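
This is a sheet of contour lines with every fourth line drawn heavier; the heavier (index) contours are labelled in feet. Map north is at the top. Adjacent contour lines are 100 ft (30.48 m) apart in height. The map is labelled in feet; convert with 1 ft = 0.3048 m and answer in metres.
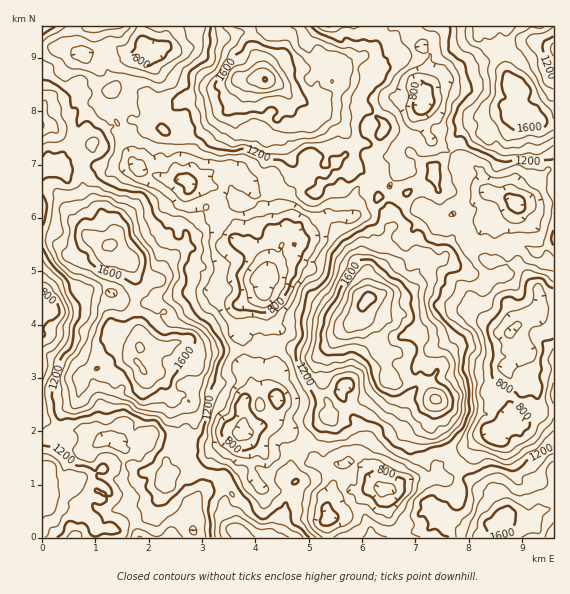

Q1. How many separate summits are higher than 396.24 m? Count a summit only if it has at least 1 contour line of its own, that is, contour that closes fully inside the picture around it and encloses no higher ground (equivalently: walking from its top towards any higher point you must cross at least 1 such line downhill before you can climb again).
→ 10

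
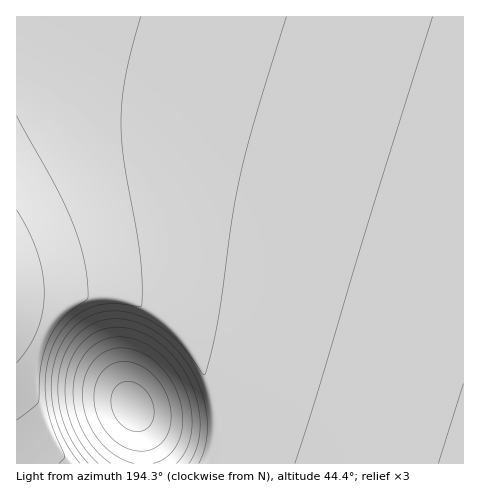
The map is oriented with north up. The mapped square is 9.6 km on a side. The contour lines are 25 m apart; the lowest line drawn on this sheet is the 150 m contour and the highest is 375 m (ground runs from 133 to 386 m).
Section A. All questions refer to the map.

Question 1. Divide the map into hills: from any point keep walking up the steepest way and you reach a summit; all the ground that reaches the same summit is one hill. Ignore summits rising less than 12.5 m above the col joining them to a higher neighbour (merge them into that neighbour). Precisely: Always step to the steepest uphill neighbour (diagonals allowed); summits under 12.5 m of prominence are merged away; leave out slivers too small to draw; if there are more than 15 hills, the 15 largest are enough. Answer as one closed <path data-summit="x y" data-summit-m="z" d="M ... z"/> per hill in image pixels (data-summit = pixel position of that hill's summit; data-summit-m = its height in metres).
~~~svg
<path data-summit="463 463" data-summit-m="279" d="M463 16l-446 0-1 277 96 2 24 7 14 7 17 13 15 14 15 21 14 32 5 21 0 30-7 24 254 0z"/><path data-summit="132 406" data-summit-m="386" d="M103 294l-87 0 0 169 192 1 8-24 0-30-7-28-12-25-15-21-25-22-27-14z"/>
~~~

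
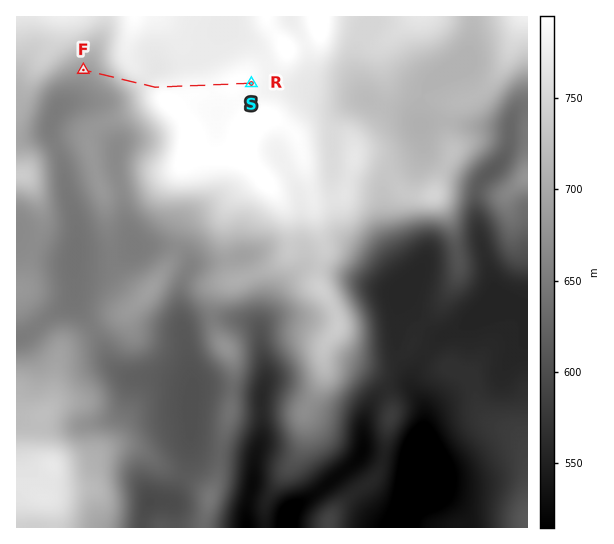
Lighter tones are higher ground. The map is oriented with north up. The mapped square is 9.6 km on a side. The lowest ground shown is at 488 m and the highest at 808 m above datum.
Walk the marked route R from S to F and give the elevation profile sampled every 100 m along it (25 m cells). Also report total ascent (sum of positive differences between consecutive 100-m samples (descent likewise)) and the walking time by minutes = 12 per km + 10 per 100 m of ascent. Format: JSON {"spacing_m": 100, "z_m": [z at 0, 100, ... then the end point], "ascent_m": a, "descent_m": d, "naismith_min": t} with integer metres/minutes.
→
{"spacing_m": 100, "z_m": [791, 793, 795, 796, 795, 794, 792, 790, 790, 790, 790, 790, 790, 789, 788, 787, 787, 786, 782, 775, 767, 762, 757, 752, 743, 733, 722, 711, 702, 694, 689, 686, 686], "ascent_m": 6, "descent_m": 110, "naismith_min": 39}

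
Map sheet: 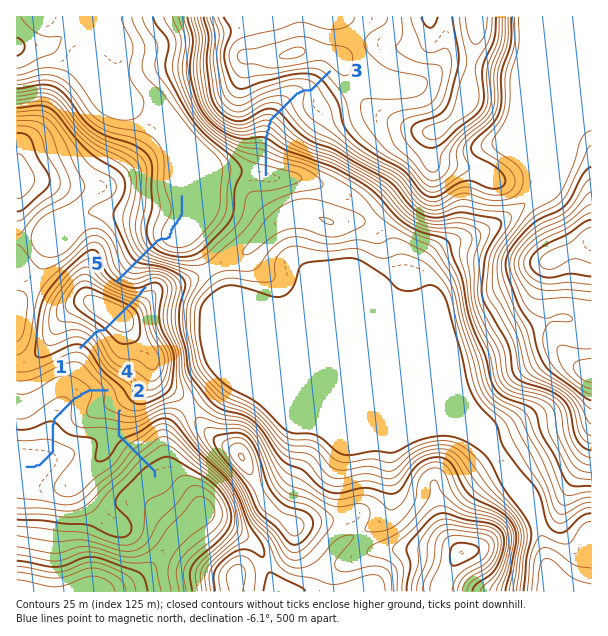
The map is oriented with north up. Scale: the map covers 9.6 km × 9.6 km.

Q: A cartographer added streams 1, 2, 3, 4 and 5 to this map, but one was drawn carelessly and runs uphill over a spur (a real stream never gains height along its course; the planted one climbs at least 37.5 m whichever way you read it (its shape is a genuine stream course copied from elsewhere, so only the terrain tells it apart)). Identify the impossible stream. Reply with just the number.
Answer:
1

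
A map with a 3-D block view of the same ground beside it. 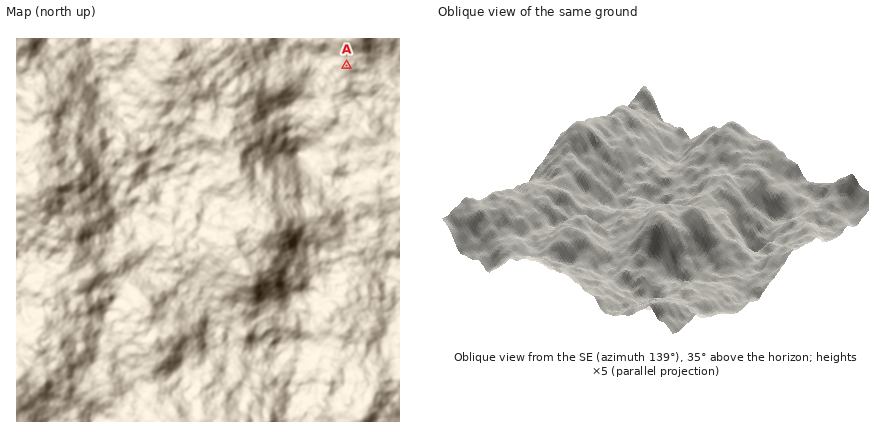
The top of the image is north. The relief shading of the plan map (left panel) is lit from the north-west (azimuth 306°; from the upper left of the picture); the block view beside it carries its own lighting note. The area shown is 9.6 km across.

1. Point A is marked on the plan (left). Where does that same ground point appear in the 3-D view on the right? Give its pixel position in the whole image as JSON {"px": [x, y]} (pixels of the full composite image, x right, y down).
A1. {"px": [829, 201]}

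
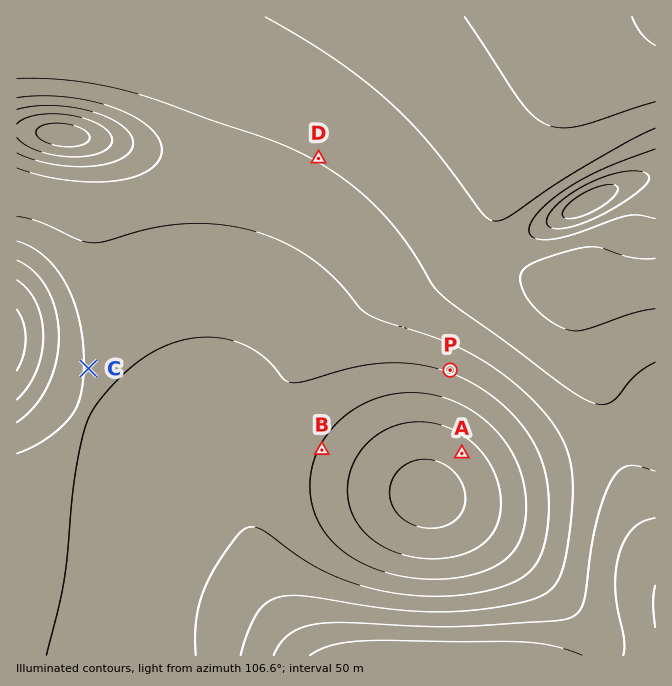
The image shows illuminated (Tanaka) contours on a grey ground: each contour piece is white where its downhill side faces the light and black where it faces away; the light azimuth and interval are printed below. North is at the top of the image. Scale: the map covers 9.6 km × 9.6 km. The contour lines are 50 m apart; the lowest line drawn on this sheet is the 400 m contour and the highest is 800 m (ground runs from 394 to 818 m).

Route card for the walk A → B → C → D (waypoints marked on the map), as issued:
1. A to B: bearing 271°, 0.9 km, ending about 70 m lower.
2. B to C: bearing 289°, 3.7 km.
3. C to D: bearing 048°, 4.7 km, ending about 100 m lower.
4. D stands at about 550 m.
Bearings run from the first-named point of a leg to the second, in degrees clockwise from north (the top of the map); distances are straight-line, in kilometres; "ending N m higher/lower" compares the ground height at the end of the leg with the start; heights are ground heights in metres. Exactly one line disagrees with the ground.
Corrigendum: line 1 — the distance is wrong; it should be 2.1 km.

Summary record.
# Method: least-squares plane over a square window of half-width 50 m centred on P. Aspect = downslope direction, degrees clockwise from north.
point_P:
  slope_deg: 7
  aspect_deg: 21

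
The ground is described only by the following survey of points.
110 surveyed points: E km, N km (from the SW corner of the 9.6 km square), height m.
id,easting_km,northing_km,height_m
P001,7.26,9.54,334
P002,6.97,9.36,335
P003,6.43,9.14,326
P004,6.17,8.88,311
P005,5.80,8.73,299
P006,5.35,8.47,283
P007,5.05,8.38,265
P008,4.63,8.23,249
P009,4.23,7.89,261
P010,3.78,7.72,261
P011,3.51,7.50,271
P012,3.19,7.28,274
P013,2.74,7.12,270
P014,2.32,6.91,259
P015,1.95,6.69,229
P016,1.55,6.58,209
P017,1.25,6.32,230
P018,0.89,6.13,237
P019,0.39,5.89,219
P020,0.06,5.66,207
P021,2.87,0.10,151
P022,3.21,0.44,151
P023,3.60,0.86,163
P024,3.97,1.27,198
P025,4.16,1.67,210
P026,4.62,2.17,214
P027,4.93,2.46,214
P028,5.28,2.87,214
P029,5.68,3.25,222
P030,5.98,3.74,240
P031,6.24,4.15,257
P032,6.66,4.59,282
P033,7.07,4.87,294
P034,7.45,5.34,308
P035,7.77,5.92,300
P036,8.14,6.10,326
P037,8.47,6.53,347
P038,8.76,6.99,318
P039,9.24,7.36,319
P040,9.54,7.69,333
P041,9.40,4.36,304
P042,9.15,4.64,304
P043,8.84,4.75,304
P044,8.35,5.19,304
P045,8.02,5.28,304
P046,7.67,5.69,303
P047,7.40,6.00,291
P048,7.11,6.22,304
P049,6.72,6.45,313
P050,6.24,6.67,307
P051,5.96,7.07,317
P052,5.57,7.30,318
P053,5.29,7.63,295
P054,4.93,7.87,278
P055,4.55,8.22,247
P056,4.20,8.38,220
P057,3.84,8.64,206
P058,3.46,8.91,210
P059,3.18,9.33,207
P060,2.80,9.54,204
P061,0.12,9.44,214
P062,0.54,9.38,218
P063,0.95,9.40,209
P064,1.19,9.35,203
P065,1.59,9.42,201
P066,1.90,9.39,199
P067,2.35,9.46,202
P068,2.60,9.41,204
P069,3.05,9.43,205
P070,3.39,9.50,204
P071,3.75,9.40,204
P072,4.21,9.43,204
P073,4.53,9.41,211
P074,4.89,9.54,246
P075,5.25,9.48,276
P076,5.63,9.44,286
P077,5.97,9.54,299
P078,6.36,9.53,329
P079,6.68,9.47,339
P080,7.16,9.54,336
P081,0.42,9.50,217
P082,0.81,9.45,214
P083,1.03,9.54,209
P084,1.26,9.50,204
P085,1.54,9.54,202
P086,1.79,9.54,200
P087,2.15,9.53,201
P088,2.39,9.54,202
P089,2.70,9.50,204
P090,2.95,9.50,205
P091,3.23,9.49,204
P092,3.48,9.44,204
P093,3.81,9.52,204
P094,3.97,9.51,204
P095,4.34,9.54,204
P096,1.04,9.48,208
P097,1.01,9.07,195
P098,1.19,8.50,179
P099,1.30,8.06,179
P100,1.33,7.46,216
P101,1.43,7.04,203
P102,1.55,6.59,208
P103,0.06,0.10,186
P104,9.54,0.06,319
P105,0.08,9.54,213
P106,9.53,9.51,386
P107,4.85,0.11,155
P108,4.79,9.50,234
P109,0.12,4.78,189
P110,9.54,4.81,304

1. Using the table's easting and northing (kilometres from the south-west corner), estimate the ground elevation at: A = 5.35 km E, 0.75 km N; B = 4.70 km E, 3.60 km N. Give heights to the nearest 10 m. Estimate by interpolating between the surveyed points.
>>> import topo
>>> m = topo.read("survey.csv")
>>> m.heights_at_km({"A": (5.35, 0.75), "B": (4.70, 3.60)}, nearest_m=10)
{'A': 180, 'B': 230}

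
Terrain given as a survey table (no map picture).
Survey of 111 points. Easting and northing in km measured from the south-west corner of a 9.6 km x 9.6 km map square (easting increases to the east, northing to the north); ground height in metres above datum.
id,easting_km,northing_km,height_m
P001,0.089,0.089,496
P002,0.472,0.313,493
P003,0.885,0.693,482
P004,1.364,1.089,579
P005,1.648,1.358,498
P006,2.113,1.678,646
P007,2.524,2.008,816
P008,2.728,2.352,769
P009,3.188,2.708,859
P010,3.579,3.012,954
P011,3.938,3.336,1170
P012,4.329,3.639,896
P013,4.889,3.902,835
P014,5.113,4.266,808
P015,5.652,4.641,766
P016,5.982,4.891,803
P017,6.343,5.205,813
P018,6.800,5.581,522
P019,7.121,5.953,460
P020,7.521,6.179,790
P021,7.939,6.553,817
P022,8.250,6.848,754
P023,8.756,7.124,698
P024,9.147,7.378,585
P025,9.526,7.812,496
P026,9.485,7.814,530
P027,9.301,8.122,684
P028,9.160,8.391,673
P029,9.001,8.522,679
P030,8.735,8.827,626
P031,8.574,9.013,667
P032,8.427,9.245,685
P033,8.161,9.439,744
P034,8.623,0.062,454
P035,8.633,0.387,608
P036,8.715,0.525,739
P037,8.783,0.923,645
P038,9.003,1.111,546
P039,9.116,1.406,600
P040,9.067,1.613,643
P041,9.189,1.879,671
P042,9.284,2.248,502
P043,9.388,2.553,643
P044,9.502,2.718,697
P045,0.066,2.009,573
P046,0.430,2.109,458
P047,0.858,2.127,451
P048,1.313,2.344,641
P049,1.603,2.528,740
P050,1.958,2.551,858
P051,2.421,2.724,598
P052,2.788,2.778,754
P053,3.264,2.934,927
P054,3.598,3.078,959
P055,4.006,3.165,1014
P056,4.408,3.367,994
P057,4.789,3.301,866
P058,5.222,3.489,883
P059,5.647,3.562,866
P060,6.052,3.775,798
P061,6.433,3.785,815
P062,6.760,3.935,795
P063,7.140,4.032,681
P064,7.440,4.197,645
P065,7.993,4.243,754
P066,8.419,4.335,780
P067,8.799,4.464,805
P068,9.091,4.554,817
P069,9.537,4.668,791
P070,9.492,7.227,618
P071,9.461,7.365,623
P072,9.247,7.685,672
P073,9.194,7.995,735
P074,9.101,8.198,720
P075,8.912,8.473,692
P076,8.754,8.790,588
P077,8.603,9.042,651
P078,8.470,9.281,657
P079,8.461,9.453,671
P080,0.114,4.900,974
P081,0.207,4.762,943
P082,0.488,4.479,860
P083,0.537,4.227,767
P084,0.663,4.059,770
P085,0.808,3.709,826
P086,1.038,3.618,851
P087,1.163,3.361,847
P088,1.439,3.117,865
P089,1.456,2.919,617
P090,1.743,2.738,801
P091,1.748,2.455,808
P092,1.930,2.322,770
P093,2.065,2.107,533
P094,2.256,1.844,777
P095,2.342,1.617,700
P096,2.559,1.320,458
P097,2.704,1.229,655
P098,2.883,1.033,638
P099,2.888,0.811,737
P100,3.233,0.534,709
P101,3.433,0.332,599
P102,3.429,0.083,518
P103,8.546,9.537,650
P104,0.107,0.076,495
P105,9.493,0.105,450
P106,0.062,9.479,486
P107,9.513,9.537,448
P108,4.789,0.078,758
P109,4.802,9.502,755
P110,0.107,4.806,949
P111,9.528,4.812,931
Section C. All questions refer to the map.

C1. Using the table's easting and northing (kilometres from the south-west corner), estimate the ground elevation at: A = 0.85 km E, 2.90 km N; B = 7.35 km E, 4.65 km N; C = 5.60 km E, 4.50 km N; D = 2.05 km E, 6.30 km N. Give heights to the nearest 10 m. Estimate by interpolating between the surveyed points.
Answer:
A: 780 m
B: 760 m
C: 790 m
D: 980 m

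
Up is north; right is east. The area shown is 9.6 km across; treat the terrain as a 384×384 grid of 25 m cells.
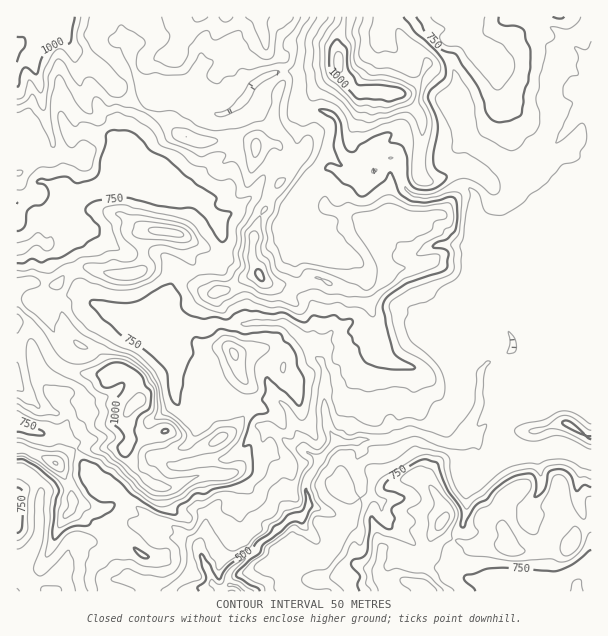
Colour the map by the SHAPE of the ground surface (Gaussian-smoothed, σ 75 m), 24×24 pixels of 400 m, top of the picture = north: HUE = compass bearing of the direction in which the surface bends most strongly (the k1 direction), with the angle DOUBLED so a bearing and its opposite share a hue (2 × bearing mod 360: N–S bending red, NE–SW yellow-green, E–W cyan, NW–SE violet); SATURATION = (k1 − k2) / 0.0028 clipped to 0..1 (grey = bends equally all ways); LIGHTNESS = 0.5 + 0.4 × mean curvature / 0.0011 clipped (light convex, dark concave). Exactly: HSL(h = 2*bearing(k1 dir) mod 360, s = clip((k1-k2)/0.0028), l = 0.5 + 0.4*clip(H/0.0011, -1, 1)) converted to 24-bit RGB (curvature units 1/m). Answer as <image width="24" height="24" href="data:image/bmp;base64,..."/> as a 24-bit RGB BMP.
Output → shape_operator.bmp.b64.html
<image width="24" height="24" href="data:image/bmp;base64,Qk32BgAAAAAAADYAAAAoAAAAGAAAABgAAAABABgAAAAAAMAGAAATCwAAEwsAAAAAAAAAAAAAbFufbqNcb06fwsJTiUo8ilE0lLA5J9lnO1AA7ADZW8qBbplzVEvAm1HOTXiseNOphdvM3U+elT+BfGZXdG9OfH1UppNSRJKTIoZo5ZdlN3F5z4uhbVvBrNnmzrzcMQxO5J+bAFIe11fulq20T3CDQnOpZDfN29yBdjVNvYtIeVOjq1zAi63cYYfY1XjeJ8m5Gfbm/1t4I245PKg9Zq9VdUo/gz8VE6SyeZVv3auzADcXafIW1zSkRZKIN9AtzFQ1iEN98LWgC2+HqVx1qNCLaUVxWIqD8Vjk8MkeJjau9tjVYmvLnTl+gxwVcuNBfXglMnhCo5plwomzDKpAbHsAqatGKN5afSItp2ZJuu2bABDD2Y7a0ZBrK2uIvrtsNzq10QFQTGENevY7Phckcxk+0vnw2tD5w4n4fnr0P92RWmaLydZjATq7rMChLzyGpZDoiYzavfGnIhIsJmVH6rXWRiP89fbVK2KtI6n/zP//owS1linAyvbOUHIgTl8csngXY58I40drdlK0gdi6ADMz5NejRUW3Qph5aMxJ3pKmdjejWIJpR3cma2MVm7seVBsPnUwJSDwPeTNWMH654+l7VkHv0u75BTOf+dLwKbrRgz8qlSFNjOqxVCIAdYgVTIQUdn8Xf2EYT3c5kW12h1uyxJTpuxvRke3/QM17bsTgRVirSmSL7MrBHPQqWxEKeT9cZYA72kVIUarN3iVNFTyhvXdzgJ+ciGmgiaC+a5WFbnabXXOJY4ZdVH9COt5LiC0siuK3XylIgDxUgshhL8VA6/TULBNSkol5gEpvvtx9Vh99rOGoLiCHso9vkYJ7fHJsmpZtesCiYV2IYmGPg5aLhHJ/gYlyf3FzyixTe9HQG5LeaOjY1fL2oR9nckWBjWZ/lEmguuebOlSaocuWVhpzkah3mX+Mhr+2mMzYskSmhWmGX4ptholtinx4dXuFhnd7RsxMTivPheG7QrFBYj4ieUdHZnCDTaSfcey8yFTMsZDNmyY9gTJjXpltlZl7h8x7YD1GfmBmgnJ8hZqYcGaFiI9/d2+Fk4Jr4NF+pDN7mJhLcEpKgW9hfYV0hmOJljYzhKIUPDoTW0oNx8cfTJujVHZHib1Lepk+bFNmcIpycZGRhXVwdHCGh4yBcGeCqWp950RUX9tXbzRNdjwzpqE3O38uPVl2gJ3h6NT3piDIt/DffJLpg0zEm8TjpoPbzz9JOWQ2Y4I8TXlTd4GEeYSBgIByfHCEbZ6Au2mBd06suHDoscLvr6Hx9bTzKSBiUqQrHUMc6mdri+icLzx3ZN1shzZCZTFH5NSdnXzjwMPpPY+4aGV+gXl4fYV+eYGHcoh1WpUdYGg5bYlLaE03mjAr6kQbc7nogO7wHR919++gWK81ZEdodFhSgVJiabR2rYleqZFDnq8aKId5cF5+f4Z8foSAdoGBfoSDvXi4XJN/iV2KVVC1m+bdl9np3VauoShXTDpwKc4r7m1TQFVtlmKLYJ63o7XappPHmaPf6M/xMVvSh0uOdo5rdYF3fH98doB8U79Df2CbToBJPKg8iYY+b1c6d2FKfFFMhF5QKqAq9ZBvJHZnZbCWZLB+OlxYxNJpMwgARH4AxAAvcqw9gZmicIJ/dIJ4c35+y2qXhFVNnq5vQqd5eXBxfGtqeVVckH1SbISu04BgKqVu4YekJntRnItLR3o3u6cu+V/XYWjSeGHOiczLkEt9pIGff3WIa32Ek2mIjciuV5PFv0OpbmNzh0p0v0mRq/PxSYfYdpzaenvSYYDF0orQlC2YY5M+dUKT0exZQpByU4BcejhBpqBzS4VMWnmaiWyigl9Bito7iDdAtq5DXkJNV7Gvh+G2nJdMeFE/UJpWzoZYPXN2vGdWeRVrzYlcOmEoTN4zWpXQWzp6rHiGjJ6Ch6mmXW+MWm+PNeCKFOCRvrpqpzqSktnDRpGckIVhgU1el5tiQHFYxp5+RyaFqCxAbj56zOT019T3n//jNhomSDhcq6dzmauFbo5lYmN8amyH8r6CJBdxq75odtPIul65kzdyoKVIPI2DrYSHlWVRM3QZjwynoT24zf7SKbG0tZNIyxdTmIrYMhxmjrmBn6WOdpKVXmN5bneGyaSClyWzeOeYSmmTekl4V2ex06WxTT+EZJxRo1WpqeaqI0qWPFef+/vQHyxEcUlLdMaQxwVjPKWwj8WsloifnHCHXGh9emRyZqV5n26oycVpU0lydV2FYICIn6FpvGizi3S4Rm6X2b5+Qpm3Fl1e+sd0QkJ+Rpp+hyQzl1G0pMKCV5NThHhTlkpduFSFSqSr"/>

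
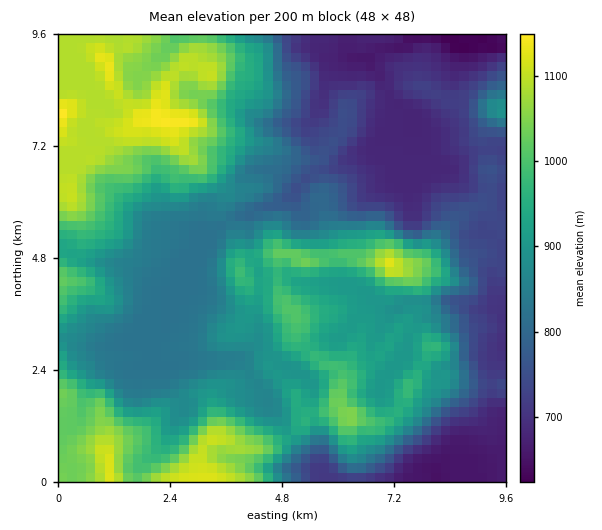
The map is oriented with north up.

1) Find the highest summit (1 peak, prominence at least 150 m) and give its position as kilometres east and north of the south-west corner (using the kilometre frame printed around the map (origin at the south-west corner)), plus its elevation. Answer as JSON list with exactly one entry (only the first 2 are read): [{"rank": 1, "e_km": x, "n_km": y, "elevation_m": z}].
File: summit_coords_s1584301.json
[{"rank": 1, "e_km": 7.11, "n_km": 4.66, "elevation_m": 1132}]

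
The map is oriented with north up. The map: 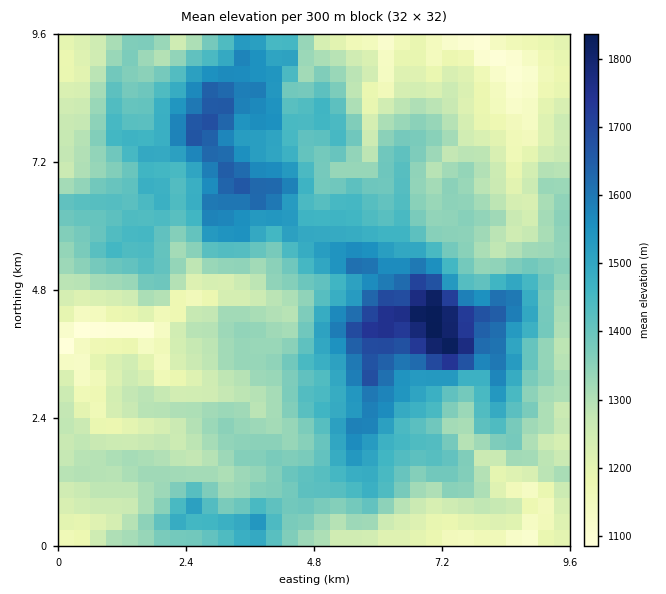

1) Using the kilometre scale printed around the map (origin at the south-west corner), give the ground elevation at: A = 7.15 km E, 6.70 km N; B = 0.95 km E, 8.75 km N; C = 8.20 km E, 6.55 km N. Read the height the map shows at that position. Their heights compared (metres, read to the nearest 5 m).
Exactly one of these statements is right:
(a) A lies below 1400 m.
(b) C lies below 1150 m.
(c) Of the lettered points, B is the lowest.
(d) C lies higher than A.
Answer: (a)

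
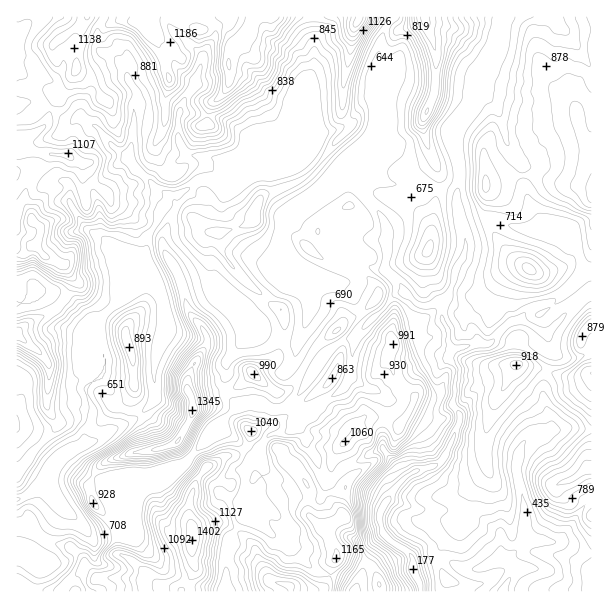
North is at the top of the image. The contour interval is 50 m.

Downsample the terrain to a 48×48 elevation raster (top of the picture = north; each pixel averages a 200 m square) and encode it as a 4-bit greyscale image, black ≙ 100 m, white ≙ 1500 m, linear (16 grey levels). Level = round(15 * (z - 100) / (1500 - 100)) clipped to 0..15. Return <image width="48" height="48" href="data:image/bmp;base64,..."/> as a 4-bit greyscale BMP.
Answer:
<image width="48" height="48" href="data:image/bmp;base64,Qk32BAAAAAAAAHYAAAAoAAAAMAAAADAAAAABAAQAAAAAAIAEAAATCwAAEwsAABAAAAAAAAAAAAAAABEREQAiIiIAMzMzAERERABVVVUAZmZmAHd3dwCIiIgAmZmZAKqqqgC7u7sAzMzMAN3d3QDu7u4A////AGZnd4mau8zLmJrN3LunZ3UxNERDM0RFVmVWeImau7zMqZrMy6qoZ3QhNEQzMzNEVlVVaHiaqqzcqZu7qqq6d1QiREQzMzREVVVWd2iZmbzdqZqpmaq6hUIiRERDM0REVVVmZVeIis3tuZqZmau6hCI0RVVERDREVmZVVVeIis3tupmJmau6gyNEVVVURDRVVlVURXiIirzcuoiJmrq7gyNEVVVVVEVmZ0VERpiIiavLmYiJmqqqdCJEVVVVVUV4d1REV4iIiIrLmZiJmqmZdDI0VVZmZEaIh2REZ4iIiIirqZiZmqmZlkMjRFZmZFeImGVEVomZmIiLupiJqpmZmGQzM1ZnVFZ3iWZURWirzLqImpiKqYmpmHZVQ0Z3VEVmeFZlREVpq8yniImJmImqqXh2ZEV3ZUVWZ1VmZVVWeJzId4qYh4maqYmXZUV3ZVVVZ1Z3ZVVWZ4rKh4iIh3iZqZmYdkV3dlVVZ1Z3ZVZmZnrcmHd3d3eImZmZdkV3d2ZmeFaHZVZndnvbmIiIh3h3iImZdlZ3h3ZniWaHZVVodXvKiImYd3iHeJmYZlZ3iHd3iWeYZVVodWrKh4mHd3eHeJmHZVZ4iYd3iXmXZVVodWirh3d3d3d3eJmGVEZniIZmeJqXZVV4ZVaKl2Z3dnd3eJmGVURVZmZmeKmHZVV4ZVZ5l2ZndmeHZ4l2VVVVVmVWeJmHZVV4dlaJh2ZndmZ4dnhmVFVmZVZVaIiIdmVmdleHdmZ3dmZ3d2dlVVZmZmZmZoiIiGZVZVeHZmd3ZmZmZ3VVVVZmZmZmZoeImXZVVWd2Znd2ZmZmZ3VWZVZnd4h2ZoiaqXZVVWh2Z3dmZmZmZlVmdlVneJmHZqq7uWVVVXd3d3ZmZmZmZlZ3h1VniJiHdrzLqWVVVnd3d3ZmZnZmZlZoh1VniId2Z7y6mGVWZnZ4iHdmZmZmZlVnh2Vnd3ZmZ7zKh2d3ZmZ4iIh2ZmZmZlVnd1VndmZmZ7y6mIiIdmZ3d4iGZmZmZlZndlVnd3Z3eKqpiZmYdmZ3dniHZmZmZmZmZlZ4h3d4iaqpmZmYdmZnZmd3dmZmZmZmZmaIiHiJmqqZmpmHd4h2ZmZmd3ZmZmZmZ2aIiHiJmqqqqqh3eIh3ZmZmZndmZmZmd2aIh3iImaqruqh3iYh3dmZmZmd2ZmZndmaId4iImaqpmZiHiZeIiHZmZmZ3ZmZndmZ4d4iJmaqpmYiYiZiaqHZmZmZ4dmZ4hmZ3d4iJmZmpmImYiaiaqYd2ZmaIdmZ5l2Znd4iJmZmamZqoiaiaupiHZmeIdmZ4qGZmZ4iZmZmqqqqYiaqavLqXZmeJdmZnqWZmZ4iZmZmqu6qYmruZvcupdmeJdmZnmXZmZ4iZmJmqu6mImsupvdy6h2eJhmZnmXZmZ4iIiJmru6mYm8u5vd3KmHeKlmZnqoZmZoiIiJq7u6mZrMuqvd3LmIiap2ZoqodmZniHeJmru6qqzMu8vN3MqYmruHeKuph2Znd3eJmqvLu8zLvMzM3dyqqs24eLuph2Znd3eA=="/>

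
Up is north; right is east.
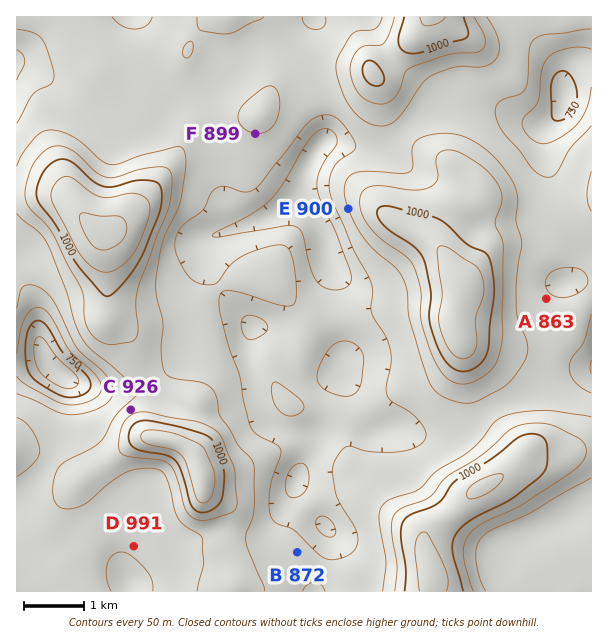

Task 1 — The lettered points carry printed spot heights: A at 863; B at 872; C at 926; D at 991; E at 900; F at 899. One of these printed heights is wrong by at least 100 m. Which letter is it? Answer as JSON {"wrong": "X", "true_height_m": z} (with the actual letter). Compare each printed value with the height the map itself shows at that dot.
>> {"wrong": "D", "true_height_m": 866}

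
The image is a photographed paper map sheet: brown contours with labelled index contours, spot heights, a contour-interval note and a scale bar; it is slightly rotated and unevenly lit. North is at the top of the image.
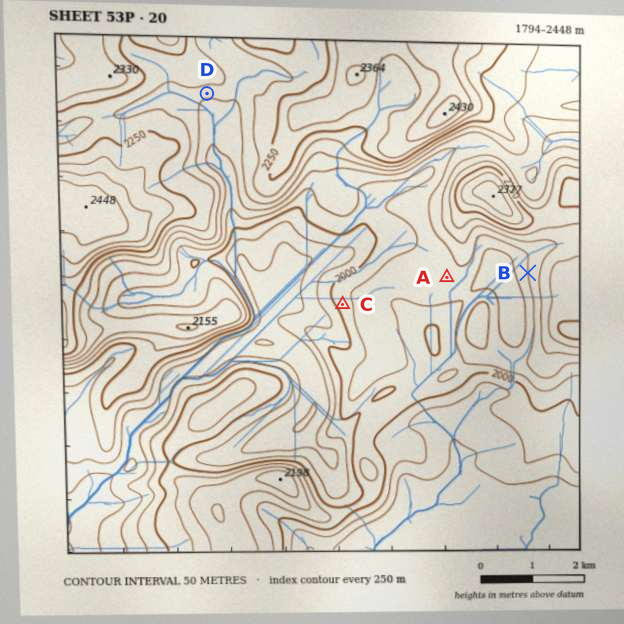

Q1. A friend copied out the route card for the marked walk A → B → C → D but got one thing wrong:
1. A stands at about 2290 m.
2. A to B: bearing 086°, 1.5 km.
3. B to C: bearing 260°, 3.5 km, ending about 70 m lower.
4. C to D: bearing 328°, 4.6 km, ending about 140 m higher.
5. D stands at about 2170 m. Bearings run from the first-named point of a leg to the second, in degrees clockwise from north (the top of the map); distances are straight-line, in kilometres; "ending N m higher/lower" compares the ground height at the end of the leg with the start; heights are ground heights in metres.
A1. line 1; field height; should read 2090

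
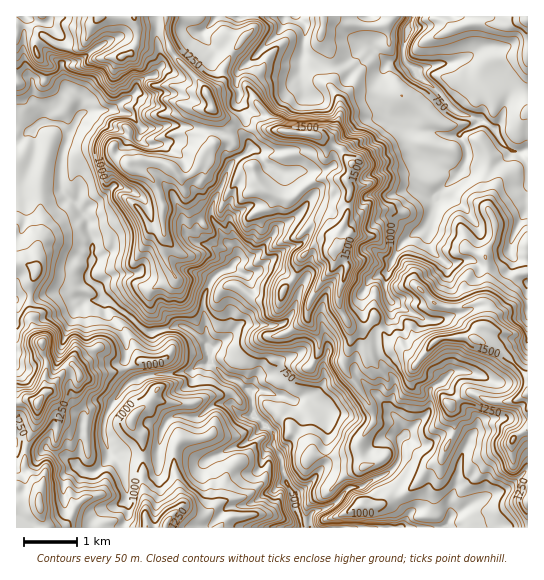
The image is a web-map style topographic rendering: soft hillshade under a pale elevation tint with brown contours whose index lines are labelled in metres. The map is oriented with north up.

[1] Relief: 490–1590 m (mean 1040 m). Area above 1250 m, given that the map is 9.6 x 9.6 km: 20.2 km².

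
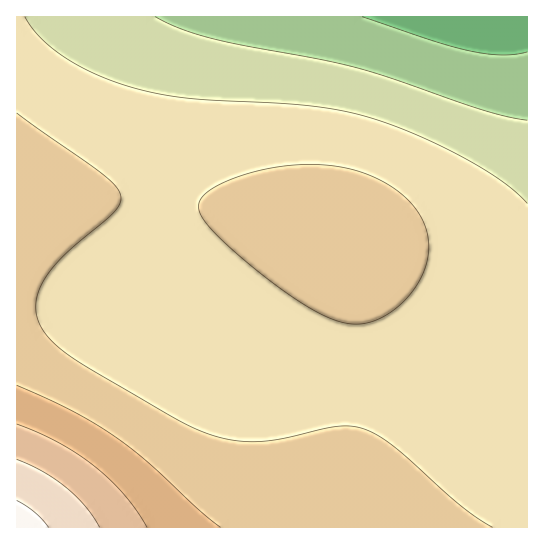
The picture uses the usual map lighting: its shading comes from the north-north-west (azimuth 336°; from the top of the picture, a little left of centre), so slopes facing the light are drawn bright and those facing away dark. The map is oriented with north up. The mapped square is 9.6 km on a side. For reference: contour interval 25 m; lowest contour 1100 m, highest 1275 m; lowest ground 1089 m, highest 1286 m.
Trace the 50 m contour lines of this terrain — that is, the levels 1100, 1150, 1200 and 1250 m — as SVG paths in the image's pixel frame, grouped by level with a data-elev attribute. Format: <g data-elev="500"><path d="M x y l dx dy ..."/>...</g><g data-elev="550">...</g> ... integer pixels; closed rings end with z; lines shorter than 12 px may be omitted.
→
<g data-elev="1100"><path d="M527 52l-25 3-32-4-37-10-71-24"/></g><g data-elev="1150"><path d="M527 203l-24-21-39-24-49-24-46-17-30-7-32-4-101-6-31-3-33-7-31-9-29-13-25-16-19-17-13-18"/></g><g data-elev="1200"><path d="M221 527l-23-18-52-48-31-24-42-26-56-26"/></g><g data-elev="1250"><path d="M100 527l-15-21-19-19-24-16-25-12"/></g>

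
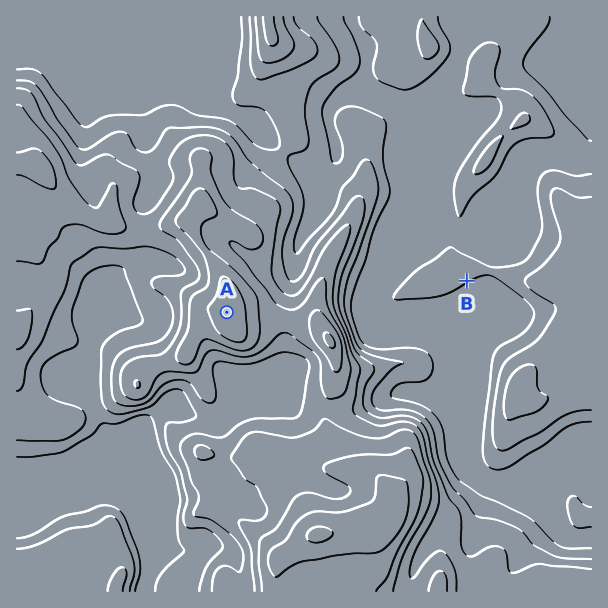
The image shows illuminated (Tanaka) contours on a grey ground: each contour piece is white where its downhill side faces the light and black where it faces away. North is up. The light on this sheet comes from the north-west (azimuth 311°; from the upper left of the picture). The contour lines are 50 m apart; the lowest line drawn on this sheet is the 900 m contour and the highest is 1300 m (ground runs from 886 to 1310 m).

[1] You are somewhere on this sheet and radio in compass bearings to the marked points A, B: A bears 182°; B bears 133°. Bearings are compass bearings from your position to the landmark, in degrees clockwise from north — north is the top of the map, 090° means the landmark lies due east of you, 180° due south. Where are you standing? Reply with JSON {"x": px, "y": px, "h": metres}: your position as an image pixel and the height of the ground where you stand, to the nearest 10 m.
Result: {"x": 235, "y": 65, "h": 990}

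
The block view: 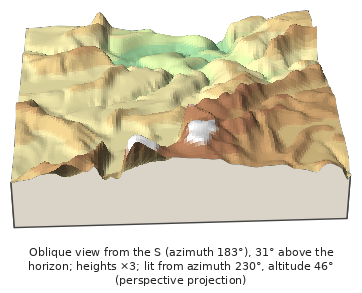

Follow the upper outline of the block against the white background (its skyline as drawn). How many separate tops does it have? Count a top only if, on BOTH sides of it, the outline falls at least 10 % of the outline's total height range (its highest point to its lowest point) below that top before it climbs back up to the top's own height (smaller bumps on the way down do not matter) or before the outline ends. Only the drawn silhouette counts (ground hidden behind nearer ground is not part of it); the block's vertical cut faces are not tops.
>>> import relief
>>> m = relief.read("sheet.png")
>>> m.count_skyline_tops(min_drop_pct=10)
2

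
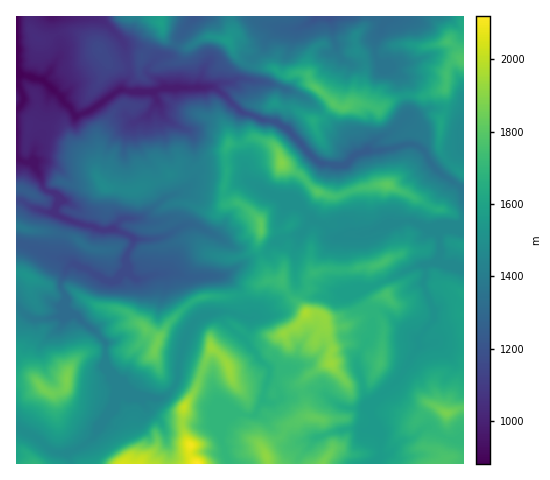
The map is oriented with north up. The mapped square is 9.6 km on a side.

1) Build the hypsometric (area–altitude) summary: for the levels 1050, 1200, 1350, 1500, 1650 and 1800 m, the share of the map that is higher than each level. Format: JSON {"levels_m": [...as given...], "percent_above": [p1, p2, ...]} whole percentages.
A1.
{"levels_m": [1050, 1200, 1350, 1500, 1650, 1800], "percent_above": [94, 86, 73, 51, 25, 6]}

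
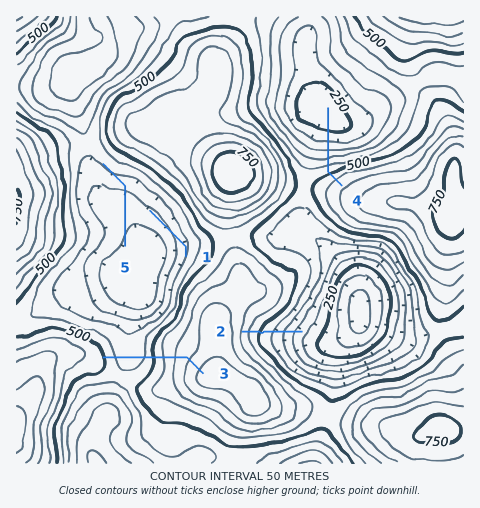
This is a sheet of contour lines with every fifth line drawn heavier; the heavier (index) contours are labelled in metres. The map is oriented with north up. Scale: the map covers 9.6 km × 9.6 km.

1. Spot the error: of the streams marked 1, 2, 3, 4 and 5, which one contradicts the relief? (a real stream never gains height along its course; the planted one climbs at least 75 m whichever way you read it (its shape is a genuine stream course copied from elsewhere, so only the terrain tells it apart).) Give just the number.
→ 3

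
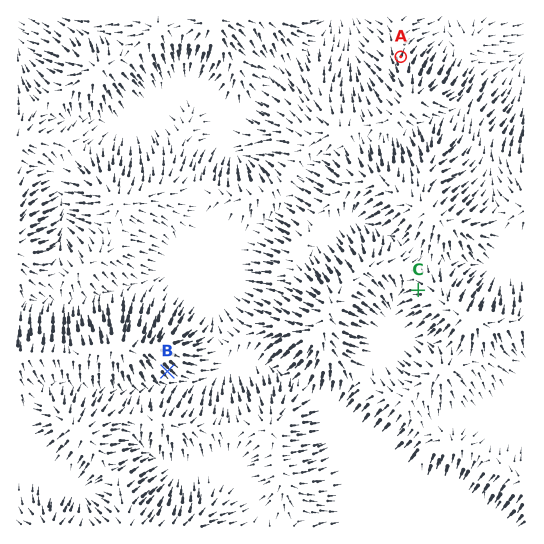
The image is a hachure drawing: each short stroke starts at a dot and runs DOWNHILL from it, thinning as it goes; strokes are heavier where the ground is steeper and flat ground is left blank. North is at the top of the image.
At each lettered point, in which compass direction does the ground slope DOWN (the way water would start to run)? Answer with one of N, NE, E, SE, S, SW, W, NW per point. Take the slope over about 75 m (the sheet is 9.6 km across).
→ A N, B SE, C W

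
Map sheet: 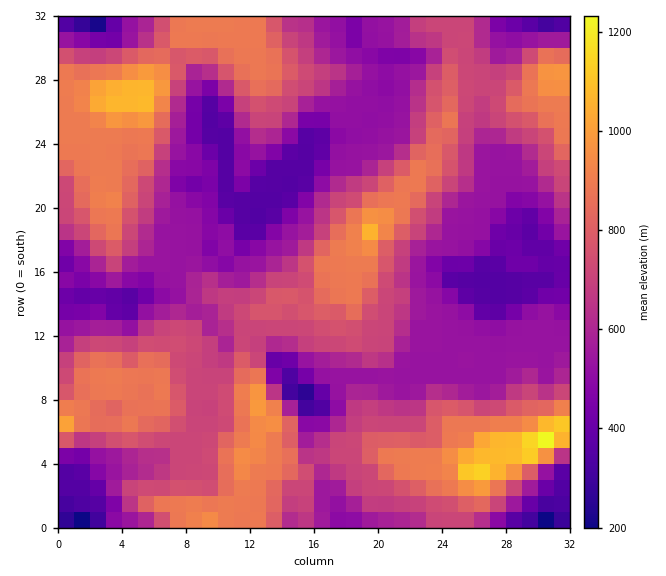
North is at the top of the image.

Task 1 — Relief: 170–1250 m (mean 660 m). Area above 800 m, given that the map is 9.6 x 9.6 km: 24.5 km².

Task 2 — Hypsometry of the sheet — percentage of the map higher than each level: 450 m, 87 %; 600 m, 57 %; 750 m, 30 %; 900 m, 6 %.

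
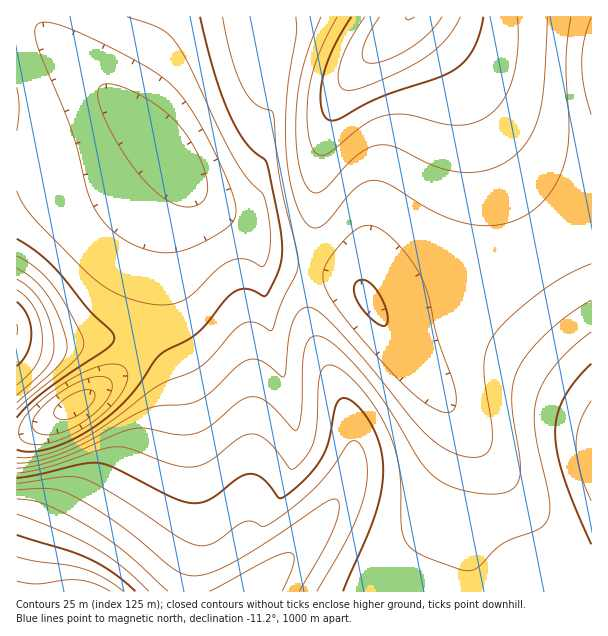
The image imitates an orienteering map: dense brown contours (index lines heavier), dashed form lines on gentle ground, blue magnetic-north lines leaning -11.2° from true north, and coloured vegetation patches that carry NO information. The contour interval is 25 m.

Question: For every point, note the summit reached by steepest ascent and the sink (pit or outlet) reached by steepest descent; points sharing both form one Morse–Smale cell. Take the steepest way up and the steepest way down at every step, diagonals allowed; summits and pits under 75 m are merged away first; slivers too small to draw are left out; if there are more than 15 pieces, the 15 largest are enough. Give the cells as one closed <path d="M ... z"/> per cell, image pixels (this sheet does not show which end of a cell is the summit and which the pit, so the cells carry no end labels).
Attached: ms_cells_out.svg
<path d="M180 172l0 17-22 51-8 75-10 27 10 6 14 14 11 21 3 18 0 19-4 32-14 37-16 27-40 51-10 24 497 1 1-370-2 0-89 55-19 6-56 11-36 14-13 2-13-19-16-13-19-6-41-6-24-7-4-7-2-21-6-5-16-6-32-18-11-11z"/><path d="M591 16l-550 0-1 5 9 15 114 113 30 42 11 11 11 8 37 16 6 5 2 21 4 7 24 7 33 5 27 7 16 13 13 19 9 0 40-16 56-11 19-6 91-56z"/><path d="M144 134l-57 29-13 3-58 1 1 171 21 6 24 0 36-6 31 0 11 5 2-2 9-35 7-66 22-51 0-16-4-6-13-18-11-11z"/><path d="M143 343l-13 19-25 23-66 41-12 6-11 2 1 158 76 0 11-25 40-51 16-27 14-37 4-32 0-19-3-18-7-17-18-18z"/><path d="M39 16l-23 1 0 148 65-1 21-7 36-21 11 0-100-100-7-10z"/><path d="M129 338l-31 0-36 6-24 0-21-6-1 94 7 1 16-7 15-11 32-17 27-19 17-17 10-17-2-3z"/>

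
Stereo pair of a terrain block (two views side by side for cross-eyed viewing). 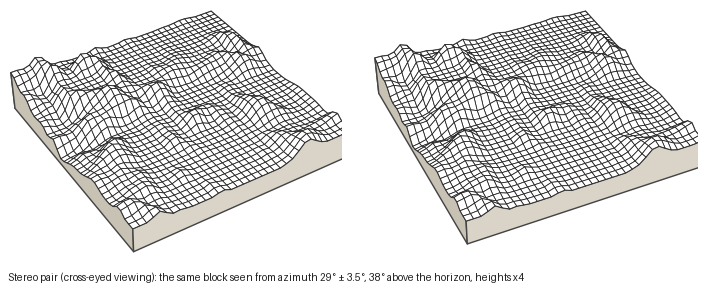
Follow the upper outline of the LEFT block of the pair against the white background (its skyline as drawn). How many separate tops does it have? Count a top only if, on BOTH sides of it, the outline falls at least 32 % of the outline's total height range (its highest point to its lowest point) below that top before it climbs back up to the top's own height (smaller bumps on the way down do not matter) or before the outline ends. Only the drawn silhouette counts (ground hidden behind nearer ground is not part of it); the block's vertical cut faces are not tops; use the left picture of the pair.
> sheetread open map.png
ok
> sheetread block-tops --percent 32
1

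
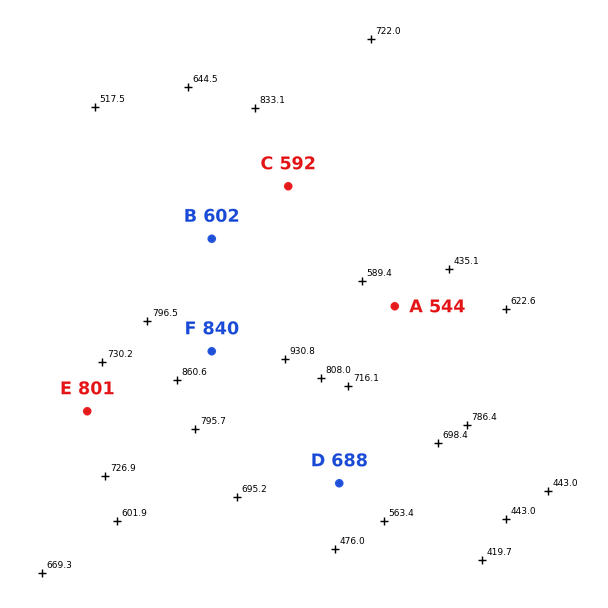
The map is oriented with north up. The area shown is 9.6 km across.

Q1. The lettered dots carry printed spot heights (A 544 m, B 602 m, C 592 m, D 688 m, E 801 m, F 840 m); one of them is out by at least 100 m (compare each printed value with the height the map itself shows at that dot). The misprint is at B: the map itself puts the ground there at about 777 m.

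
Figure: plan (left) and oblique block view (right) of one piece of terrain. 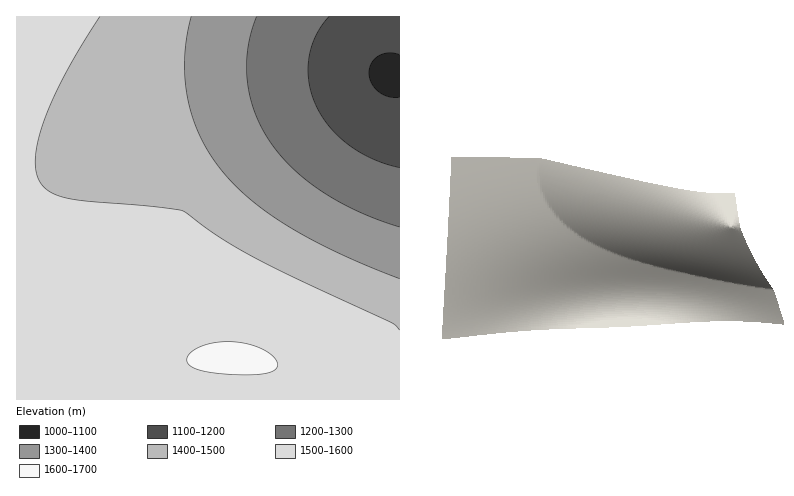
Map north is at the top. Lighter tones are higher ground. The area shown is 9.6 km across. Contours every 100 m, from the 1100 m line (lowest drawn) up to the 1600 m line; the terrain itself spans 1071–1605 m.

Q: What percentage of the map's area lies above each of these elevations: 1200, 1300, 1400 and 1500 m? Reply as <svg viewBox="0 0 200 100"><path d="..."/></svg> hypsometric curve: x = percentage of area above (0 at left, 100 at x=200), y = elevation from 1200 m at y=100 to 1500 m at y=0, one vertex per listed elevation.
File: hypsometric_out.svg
<svg viewBox="0 0 200 100"><path d="M185 100l-20-33-24-34-49-33"/></svg>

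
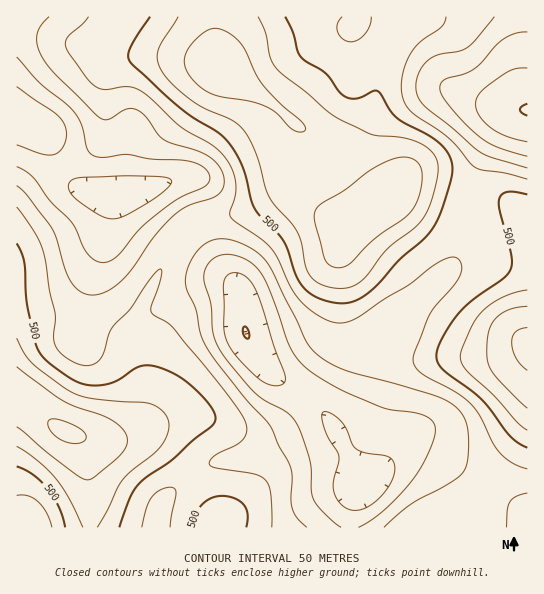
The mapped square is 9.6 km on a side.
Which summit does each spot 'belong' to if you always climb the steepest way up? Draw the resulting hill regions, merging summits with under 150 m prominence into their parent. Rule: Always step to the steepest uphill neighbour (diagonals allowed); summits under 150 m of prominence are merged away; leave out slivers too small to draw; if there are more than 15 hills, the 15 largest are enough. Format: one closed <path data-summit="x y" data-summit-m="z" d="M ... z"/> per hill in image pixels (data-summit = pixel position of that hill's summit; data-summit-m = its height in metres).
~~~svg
<path data-summit="382 201" data-summit-m="643" d="M527 16l-510 0-1 101 28 14 23 46 8 8 11 6 21 5 14 0 57-17 12-2 7 3 4 5 8 18 11 55 20 36 4 32 5 16 15 23 13 12 33 22 14 14 13 18 18-14 8-8 8-19 10-45 7-16 35-32 33-36 8-20 1-34 4-20 27-56 15-19 17-3z"/><path data-summit="66 431" data-summit-m="657" d="M17 117l-1 410 334 1 3-26 8-15-2-12-20-40-15-22-19-18-28-18-13-12-15-23-5-16-4-32-20-36-11-55-8-18-7-6-9-2-64 19-14 0-21-5-11-6-8-8-23-46z"/><path data-summit="527 345" data-summit-m="662" d="M527 109l-13 2-11 10-27 49-9 28-3 43-8 20-31 34-37 34-7 16-10 45-8 19-8 8-19 14 25 51 0 5-5 7-4 13-1 21 177-1z"/>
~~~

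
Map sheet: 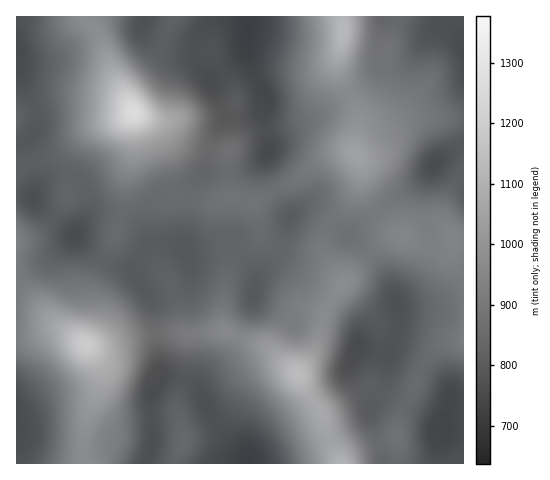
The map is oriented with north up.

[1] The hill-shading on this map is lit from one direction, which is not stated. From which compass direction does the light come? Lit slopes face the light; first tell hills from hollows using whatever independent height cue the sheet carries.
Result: W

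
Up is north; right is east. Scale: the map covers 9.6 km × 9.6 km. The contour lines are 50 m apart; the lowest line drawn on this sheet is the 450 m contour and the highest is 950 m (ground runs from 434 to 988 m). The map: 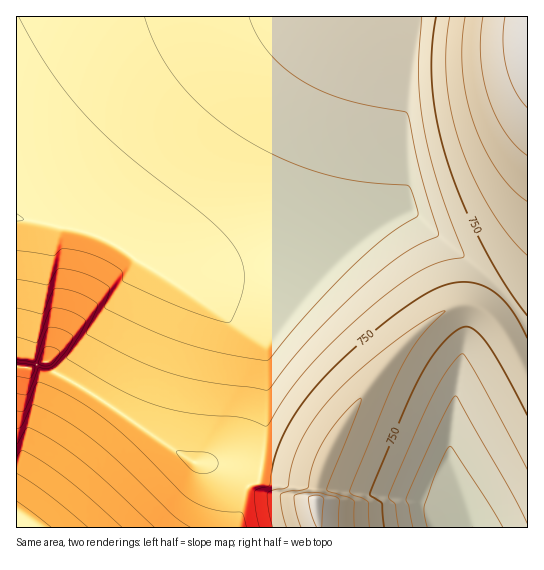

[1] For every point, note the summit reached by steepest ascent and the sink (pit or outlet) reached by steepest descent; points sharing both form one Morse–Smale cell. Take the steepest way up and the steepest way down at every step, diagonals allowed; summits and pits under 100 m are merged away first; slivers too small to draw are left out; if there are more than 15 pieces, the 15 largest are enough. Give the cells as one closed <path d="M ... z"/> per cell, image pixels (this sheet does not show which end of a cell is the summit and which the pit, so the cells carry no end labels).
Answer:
<path d="M527 16l-510 0-1 202 62 11 17 6 24 12 34 23 0 4-14 32-47 88 103 69 30 1 34 5 2-2 4-36-1-88-13-12-41-24-34-24 71-14 76-6 16-8 42-31 25-13 4 0 27 25 48 37 18 18 12 17 6-4 7-7z"/><path d="M474 305l-16 0-8 3-23 15-26 24-38 48-24 38-20 45-3 35 3 15 209-1 0-153-27-47-12-14z"/><path d="M410 211l-4 0-19 9-48 35-16 8-85 8-61 14 74 46 13 12 1 88-4 38 57 10 21-46 24-38 28-36 27-28 20-16 20-10 20 2 19 14 18-14-12-16-18-18-48-37z"/><path d="M91 393l-74 112 0 23 218 0 2-2 7-33 5-8 10-4 0-12-34-5-30-1z"/><path d="M25 219l-9 0 0 147 17 2 6-5 8-2 8 12 36 20 20-31 37-76 5-16-34-23-24-12z"/><path d="M47 361l-8 2-6 5-17-1 1 140 74-113-12-9-24-12z"/><path d="M263 469l-3 1-1 11-10 4-5 8-8 34 82 1-2-30 3-19z"/><path d="M515 308l-19 14 11 13 20 38 1-47z"/><path d="M527 297l-11 10 11 18z"/>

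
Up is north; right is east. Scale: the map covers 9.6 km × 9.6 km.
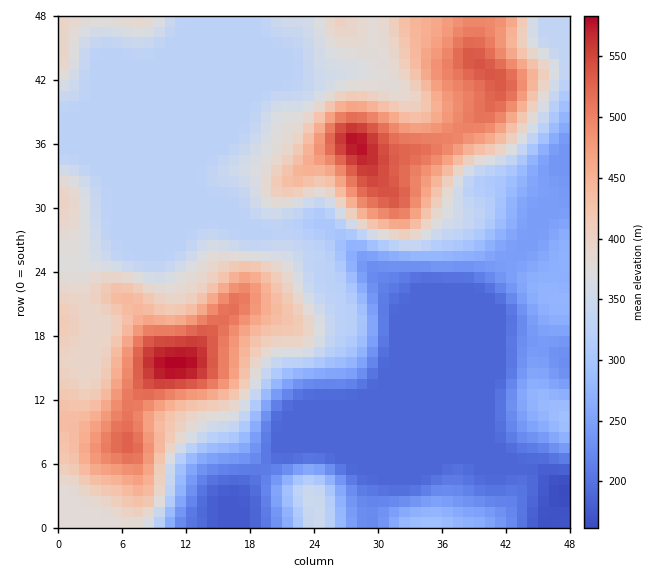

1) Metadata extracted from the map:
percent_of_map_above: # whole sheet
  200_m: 85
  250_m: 74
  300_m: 66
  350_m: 41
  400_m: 26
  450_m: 16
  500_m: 8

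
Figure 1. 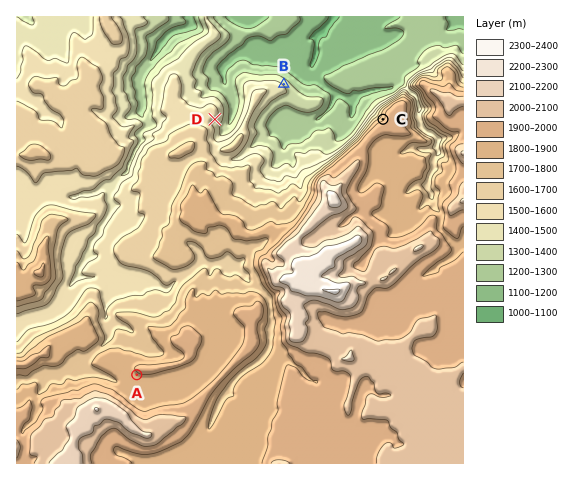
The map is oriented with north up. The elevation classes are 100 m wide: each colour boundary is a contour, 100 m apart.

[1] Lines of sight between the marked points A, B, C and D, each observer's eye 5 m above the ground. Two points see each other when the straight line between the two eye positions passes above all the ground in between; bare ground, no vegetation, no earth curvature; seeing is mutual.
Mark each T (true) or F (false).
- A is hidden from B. T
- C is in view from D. T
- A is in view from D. F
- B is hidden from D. T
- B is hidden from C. F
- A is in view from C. F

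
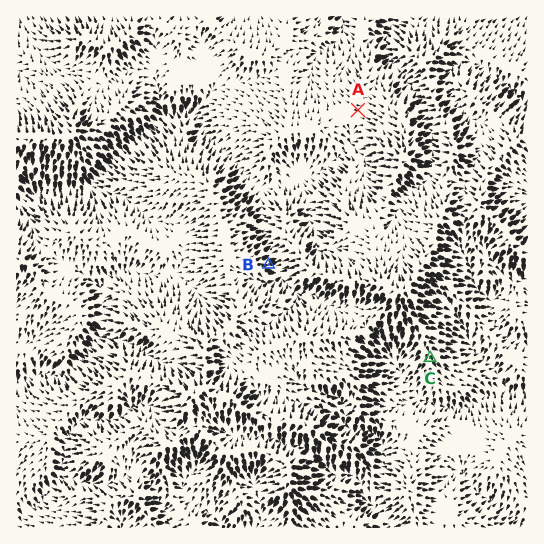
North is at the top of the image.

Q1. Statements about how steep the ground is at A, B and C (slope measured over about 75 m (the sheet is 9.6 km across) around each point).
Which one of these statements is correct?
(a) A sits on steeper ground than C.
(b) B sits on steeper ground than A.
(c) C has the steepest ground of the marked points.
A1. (b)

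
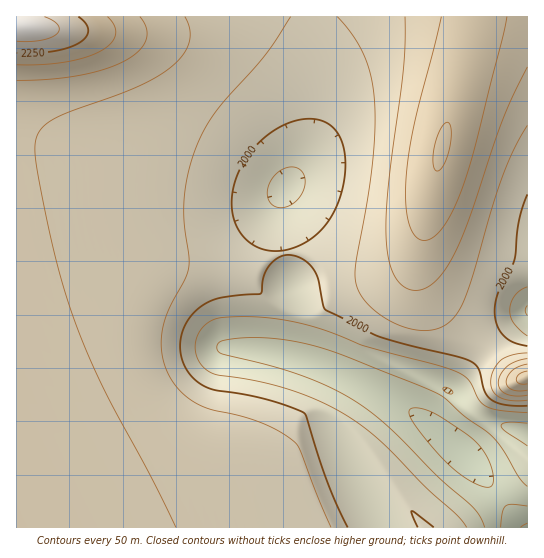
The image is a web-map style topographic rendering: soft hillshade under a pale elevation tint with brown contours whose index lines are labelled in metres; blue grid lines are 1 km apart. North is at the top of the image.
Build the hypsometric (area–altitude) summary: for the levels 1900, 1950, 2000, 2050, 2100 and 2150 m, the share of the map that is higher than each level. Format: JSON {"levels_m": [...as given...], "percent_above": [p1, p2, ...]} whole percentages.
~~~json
{"levels_m": [1900, 1950, 2000, 2050, 2100, 2150], "percent_above": [94, 88, 75, 57, 27, 8]}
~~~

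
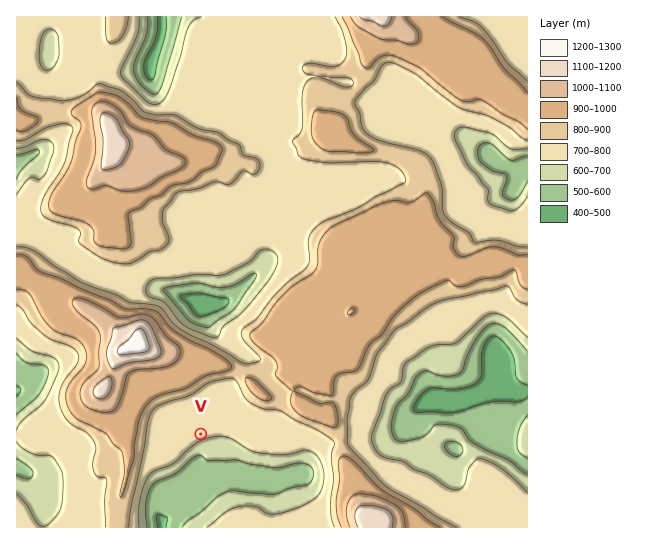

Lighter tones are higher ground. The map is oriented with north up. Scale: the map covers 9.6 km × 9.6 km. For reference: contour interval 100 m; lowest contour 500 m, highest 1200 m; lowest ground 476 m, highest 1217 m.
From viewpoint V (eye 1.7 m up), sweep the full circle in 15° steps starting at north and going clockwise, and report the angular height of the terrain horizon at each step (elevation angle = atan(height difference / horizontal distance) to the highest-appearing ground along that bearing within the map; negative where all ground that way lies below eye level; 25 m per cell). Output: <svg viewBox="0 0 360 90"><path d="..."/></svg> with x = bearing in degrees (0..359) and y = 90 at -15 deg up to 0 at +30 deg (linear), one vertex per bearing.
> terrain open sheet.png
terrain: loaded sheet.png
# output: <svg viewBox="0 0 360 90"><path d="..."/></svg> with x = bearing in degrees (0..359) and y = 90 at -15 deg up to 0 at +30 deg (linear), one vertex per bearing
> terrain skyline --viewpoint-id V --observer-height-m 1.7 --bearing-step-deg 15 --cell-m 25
<svg viewBox="0 0 360 90"><path d="M0 37l15 3 15 7 15-5 15 1 15 4 15 7 15-4 15-3 15 13 15 0 15 0 15 2 15 10 15-5 15-16 15-4 15-4 15-2 15-1 15-2 15-4 15-2 15 3"/></svg>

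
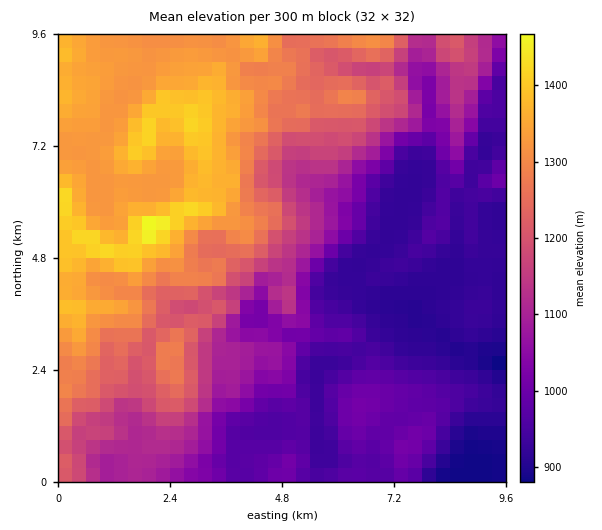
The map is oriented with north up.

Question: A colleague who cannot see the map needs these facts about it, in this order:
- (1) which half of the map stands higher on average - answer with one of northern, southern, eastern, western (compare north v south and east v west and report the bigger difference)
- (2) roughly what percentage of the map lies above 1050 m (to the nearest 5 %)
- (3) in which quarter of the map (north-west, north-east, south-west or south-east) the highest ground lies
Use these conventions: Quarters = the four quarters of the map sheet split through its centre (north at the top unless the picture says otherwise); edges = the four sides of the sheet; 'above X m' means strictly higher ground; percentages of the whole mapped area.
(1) Taken as a whole, the western half is higher than the eastern.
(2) About 60 % of the map lies above 1050 m.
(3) Look to the north-west quarter for the highest ground.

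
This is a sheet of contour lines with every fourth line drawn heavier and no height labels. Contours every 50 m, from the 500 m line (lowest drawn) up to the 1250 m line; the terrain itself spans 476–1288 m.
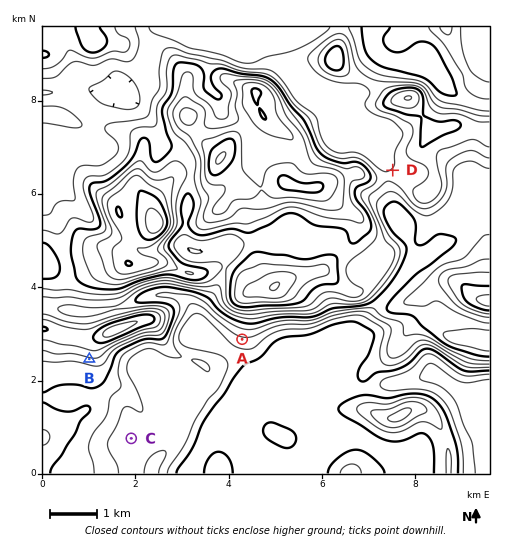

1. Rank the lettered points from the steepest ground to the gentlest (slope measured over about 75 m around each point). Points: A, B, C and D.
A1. B A D C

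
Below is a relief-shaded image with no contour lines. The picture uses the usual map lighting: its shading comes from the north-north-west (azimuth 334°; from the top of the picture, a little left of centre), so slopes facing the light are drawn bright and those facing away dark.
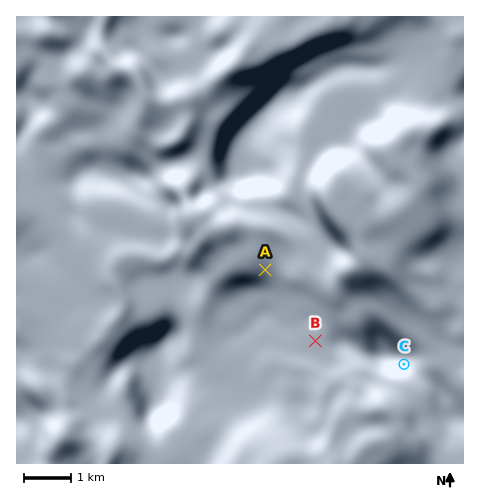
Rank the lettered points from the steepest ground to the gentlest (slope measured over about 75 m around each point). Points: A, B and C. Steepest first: C A B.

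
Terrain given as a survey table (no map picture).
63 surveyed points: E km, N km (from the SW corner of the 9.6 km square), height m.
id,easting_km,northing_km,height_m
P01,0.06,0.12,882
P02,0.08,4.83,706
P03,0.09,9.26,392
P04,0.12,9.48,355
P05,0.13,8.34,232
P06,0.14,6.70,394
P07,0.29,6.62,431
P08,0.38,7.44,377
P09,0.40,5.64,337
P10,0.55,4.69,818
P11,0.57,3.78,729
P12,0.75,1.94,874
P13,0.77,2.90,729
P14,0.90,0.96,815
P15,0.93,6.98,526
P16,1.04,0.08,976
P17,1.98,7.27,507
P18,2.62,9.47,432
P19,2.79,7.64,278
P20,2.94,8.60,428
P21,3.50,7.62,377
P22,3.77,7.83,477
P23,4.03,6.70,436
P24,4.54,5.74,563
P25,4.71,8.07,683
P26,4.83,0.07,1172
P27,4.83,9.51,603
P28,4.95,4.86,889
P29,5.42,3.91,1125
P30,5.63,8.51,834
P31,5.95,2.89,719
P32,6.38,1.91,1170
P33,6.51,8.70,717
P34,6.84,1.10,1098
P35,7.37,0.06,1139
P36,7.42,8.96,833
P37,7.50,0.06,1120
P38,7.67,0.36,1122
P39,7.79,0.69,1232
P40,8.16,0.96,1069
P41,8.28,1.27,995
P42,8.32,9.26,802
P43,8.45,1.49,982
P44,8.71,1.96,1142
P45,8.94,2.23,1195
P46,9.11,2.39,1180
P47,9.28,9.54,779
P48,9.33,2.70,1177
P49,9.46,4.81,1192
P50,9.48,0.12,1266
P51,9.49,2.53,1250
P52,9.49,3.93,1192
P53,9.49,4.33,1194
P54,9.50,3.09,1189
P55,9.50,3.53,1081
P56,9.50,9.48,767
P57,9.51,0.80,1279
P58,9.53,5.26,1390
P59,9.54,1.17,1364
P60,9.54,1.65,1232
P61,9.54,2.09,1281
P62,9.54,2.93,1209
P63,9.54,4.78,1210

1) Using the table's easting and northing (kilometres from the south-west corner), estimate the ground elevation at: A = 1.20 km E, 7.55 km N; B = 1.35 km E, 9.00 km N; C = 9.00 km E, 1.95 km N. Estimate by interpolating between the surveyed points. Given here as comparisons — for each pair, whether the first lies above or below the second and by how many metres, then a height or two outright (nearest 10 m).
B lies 740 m below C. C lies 620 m above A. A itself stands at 540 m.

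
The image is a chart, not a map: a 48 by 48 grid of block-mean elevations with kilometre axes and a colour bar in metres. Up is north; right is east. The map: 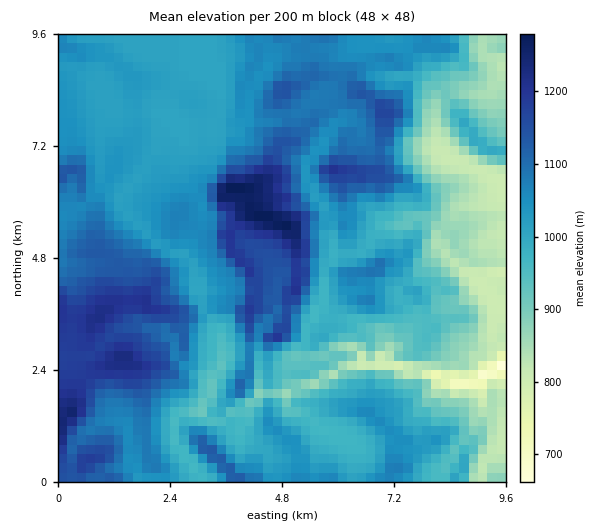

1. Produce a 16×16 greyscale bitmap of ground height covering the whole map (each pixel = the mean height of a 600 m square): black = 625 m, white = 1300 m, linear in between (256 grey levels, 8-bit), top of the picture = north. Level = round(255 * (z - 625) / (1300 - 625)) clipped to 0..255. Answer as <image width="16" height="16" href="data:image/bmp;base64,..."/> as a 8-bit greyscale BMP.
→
<image width="16" height="16" href="data:image/bmp;base64,Qk02BQAAAAAAADYEAAAoAAAAEAAAABAAAAABAAgAAAAAAAABAAATCwAAEwsAAAABAAAAAAAAAAAAAAEBAQACAgIAAwMDAAQEBAAFBQUABgYGAAcHBwAICAgACQkJAAoKCgALCwsADAwMAA0NDQAODg4ADw8PABAQEAAREREAEhISABMTEwAUFBQAFRUVABYWFgAXFxcAGBgYABkZGQAaGhoAGxsbABwcHAAdHR0AHh4eAB8fHwAgICAAISEhACIiIgAjIyMAJCQkACUlJQAmJiYAJycnACgoKAApKSkAKioqACsrKwAsLCwALS0tAC4uLgAvLy8AMDAwADExMQAyMjIAMzMzADQ0NAA1NTUANjY2ADc3NwA4ODgAOTk5ADo6OgA7OzsAPDw8AD09PQA+Pj4APz8/AEBAQABBQUEAQkJCAENDQwBEREQARUVFAEZGRgBHR0cASEhIAElJSQBKSkoAS0tLAExMTABNTU0ATk5OAE9PTwBQUFAAUVFRAFJSUgBTU1MAVFRUAFVVVQBWVlYAV1dXAFhYWABZWVkAWlpaAFtbWwBcXFwAXV1dAF5eXgBfX18AYGBgAGFhYQBiYmIAY2NjAGRkZABlZWUAZmZmAGdnZwBoaGgAaWlpAGpqagBra2sAbGxsAG1tbQBubm4Ab29vAHBwcABxcXEAcnJyAHNzcwB0dHQAdXV1AHZ2dgB3d3cAeHh4AHl5eQB6enoAe3t7AHx8fAB9fX0Afn5+AH9/fwCAgIAAgYGBAIKCggCDg4MAhISEAIWFhQCGhoYAh4eHAIiIiACJiYkAioqKAIuLiwCMjIwAjY2NAI6OjgCPj48AkJCQAJGRkQCSkpIAk5OTAJSUlACVlZUAlpaWAJeXlwCYmJgAmZmZAJqamgCbm5sAnJycAJ2dnQCenp4An5+fAKCgoAChoaEAoqKiAKOjowCkpKQApaWlAKampgCnp6cAqKioAKmpqQCqqqoAq6urAKysrACtra0Arq6uAK+vrwCwsLAAsbGxALKysgCzs7MAtLS0ALW1tQC2trYAt7e3ALi4uAC5ubkAurq6ALu7uwC8vLwAvb29AL6+vgC/v78AwMDAAMHBwQDCwsIAw8PDAMTExADFxcUAxsbGAMfHxwDIyMgAycnJAMrKygDLy8sAzMzMAM3NzQDOzs4Az8/PANDQ0ADR0dEA0tLSANPT0wDU1NQA1dXVANbW1gDX19cA2NjYANnZ2QDa2toA29vbANzc3ADd3d0A3t7eAN/f3wDg4OAA4eHhAOLi4gDj4+MA5OTkAOXl5QDm5uYA5+fnAOjo6ADp6ekA6urqAOvr6wDs7OwA7e3tAO7u7gDv7+8A8PDwAPHx8QDy8vIA8/PzAPT09AD19fUA9vb2APf39wD4+PgA+fn5APr6+gD7+/sA/Pz8AP39/QD+/v4A////AMjDp6WKn6qan5mOnJ6CelPIvKmfkaeHlZiFhJablXhT4LKso4J+f45/iZeei3VkUNfKyr6he6V4bm6BhWxGNTXS193LqYCVknp0WFNjZ1k61tjKv7aJqrymiIB3eXlpSs/Y19KvmrnEv4mbmol6Y0a3wcLCnJ/AxsyToaWLblBJs7ywoJ6x0tDdl5GOjVxXS6esmKCns+Tv2Z6fh3toVEyzn5aan77v57usvbadbVRGsZyalZWaucyytsK7f01PaZ+XmJORk56xuaetvIdTfXOclJaSk5KdsrOussGfZW5bmZWZlZKRnqi3sbKflXtsVaCZk5GRkZ2lqquhoaCffFY="/>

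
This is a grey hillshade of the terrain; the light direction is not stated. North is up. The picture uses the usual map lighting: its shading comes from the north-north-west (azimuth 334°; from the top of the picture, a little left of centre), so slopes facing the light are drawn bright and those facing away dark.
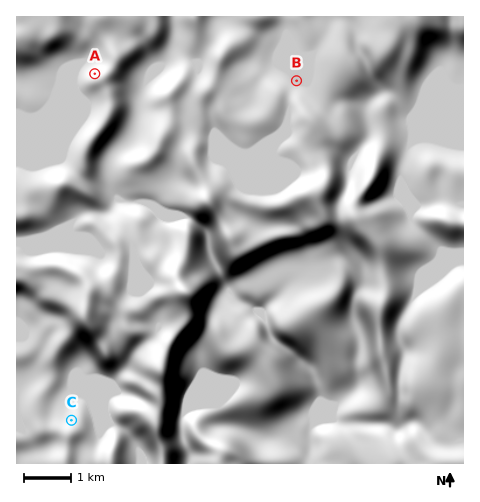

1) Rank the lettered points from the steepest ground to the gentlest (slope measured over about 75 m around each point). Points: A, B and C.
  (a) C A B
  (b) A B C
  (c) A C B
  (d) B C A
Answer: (c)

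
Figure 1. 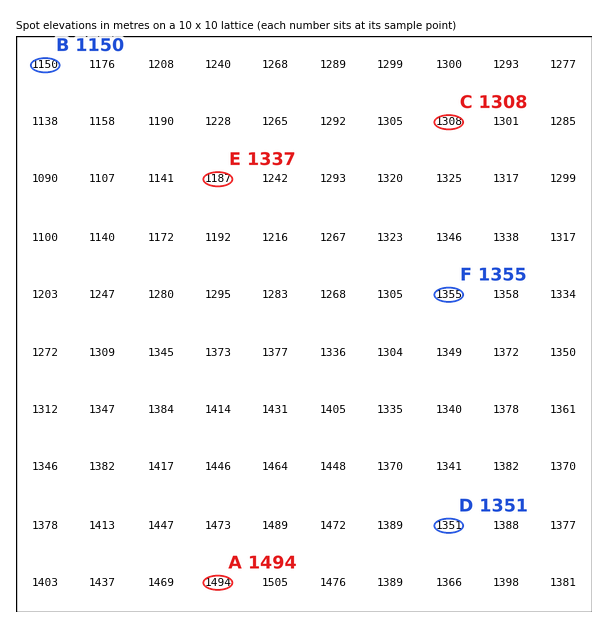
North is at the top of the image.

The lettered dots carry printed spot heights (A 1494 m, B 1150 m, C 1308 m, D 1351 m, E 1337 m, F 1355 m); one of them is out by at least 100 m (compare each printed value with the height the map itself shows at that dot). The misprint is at E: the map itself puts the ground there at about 1187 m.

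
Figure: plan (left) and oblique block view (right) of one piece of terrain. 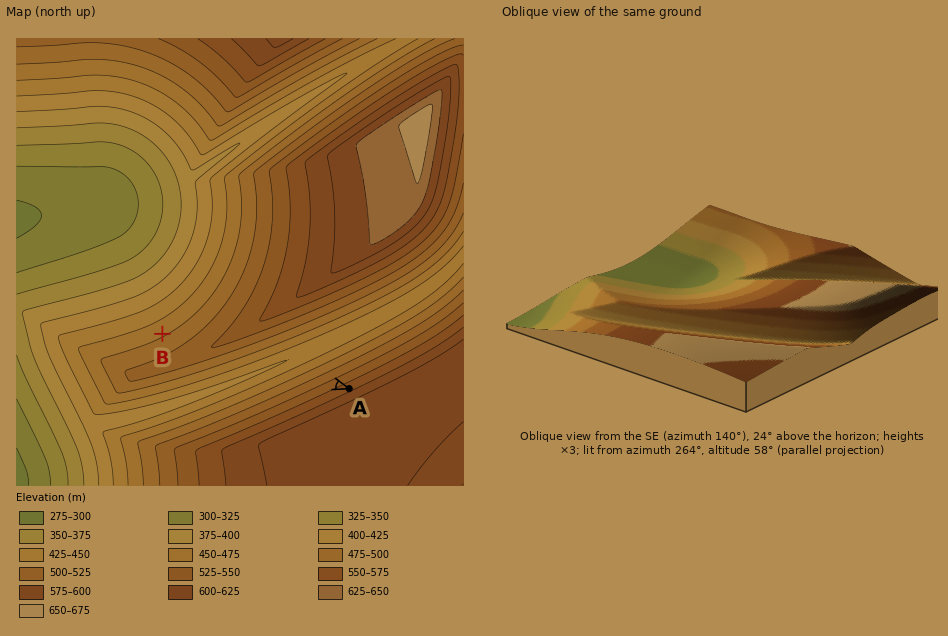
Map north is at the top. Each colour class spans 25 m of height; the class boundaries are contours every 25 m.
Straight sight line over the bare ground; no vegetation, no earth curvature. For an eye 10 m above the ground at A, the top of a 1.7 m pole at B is out of sight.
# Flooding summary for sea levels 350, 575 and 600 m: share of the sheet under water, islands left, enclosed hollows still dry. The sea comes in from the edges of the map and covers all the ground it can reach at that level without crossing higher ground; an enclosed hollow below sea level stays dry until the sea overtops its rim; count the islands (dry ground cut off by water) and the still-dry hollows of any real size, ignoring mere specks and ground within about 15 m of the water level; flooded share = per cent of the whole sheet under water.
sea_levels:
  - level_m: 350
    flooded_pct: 11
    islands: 0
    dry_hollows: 0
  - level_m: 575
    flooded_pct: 78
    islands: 1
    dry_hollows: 0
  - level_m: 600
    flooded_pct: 84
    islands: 1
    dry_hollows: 0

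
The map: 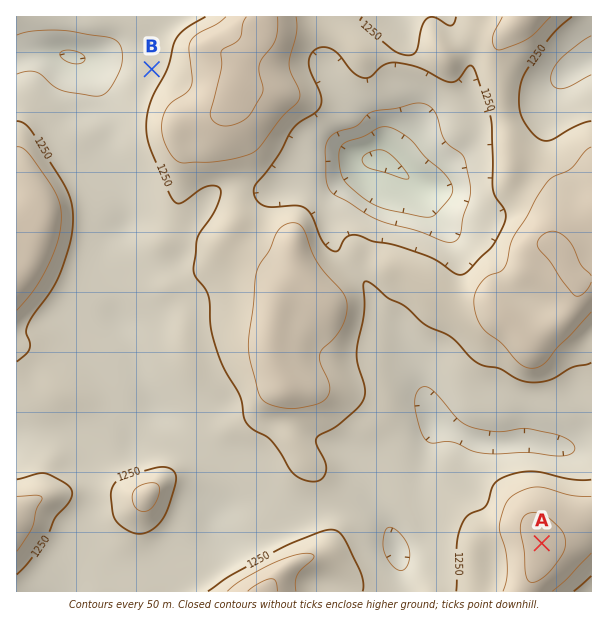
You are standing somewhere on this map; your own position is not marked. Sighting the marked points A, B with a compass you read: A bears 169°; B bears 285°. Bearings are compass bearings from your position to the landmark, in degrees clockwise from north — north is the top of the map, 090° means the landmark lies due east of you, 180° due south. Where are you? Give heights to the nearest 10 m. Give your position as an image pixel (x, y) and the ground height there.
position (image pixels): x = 466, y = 153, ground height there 1200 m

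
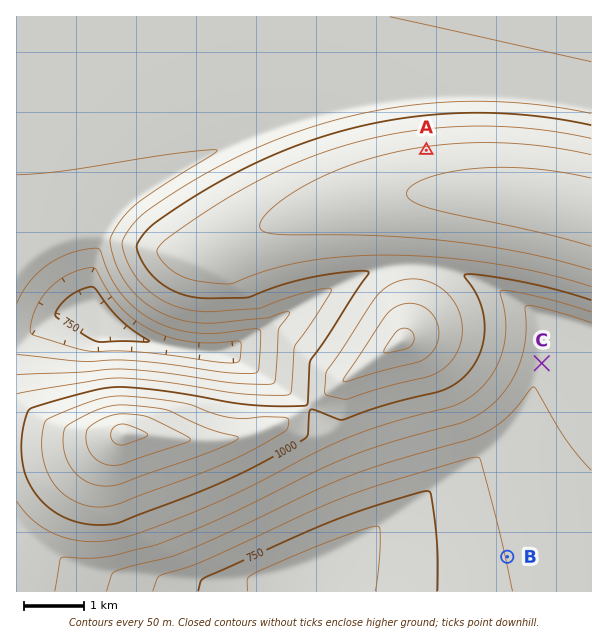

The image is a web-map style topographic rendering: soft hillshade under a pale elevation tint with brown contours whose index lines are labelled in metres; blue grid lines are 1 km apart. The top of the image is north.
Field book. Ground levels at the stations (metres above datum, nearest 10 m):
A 1110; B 800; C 860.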